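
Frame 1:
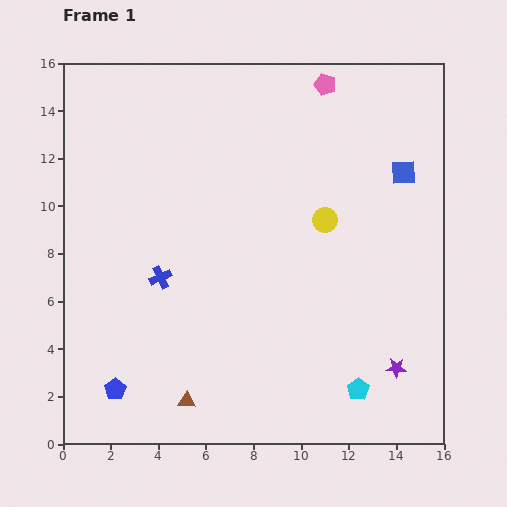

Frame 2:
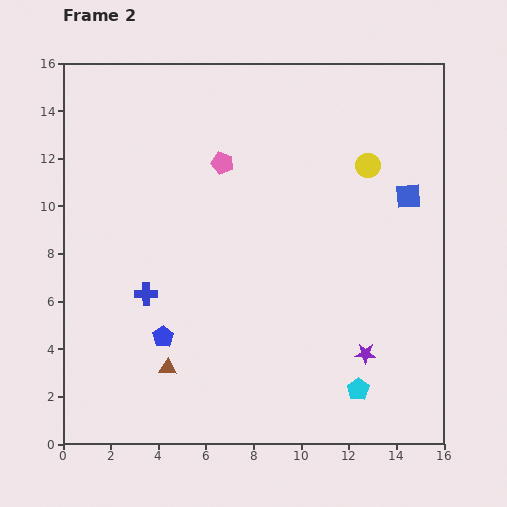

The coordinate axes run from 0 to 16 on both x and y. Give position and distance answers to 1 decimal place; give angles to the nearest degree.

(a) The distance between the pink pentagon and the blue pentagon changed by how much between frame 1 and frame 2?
-7.8

Distance in frame 1: 15.5. Distance in frame 2: 7.7.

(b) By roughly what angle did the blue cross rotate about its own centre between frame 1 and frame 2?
24° clockwise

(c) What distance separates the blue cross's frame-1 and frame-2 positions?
0.9

The blue cross moved from (4.1, 7.0) to (3.5, 6.3), a distance of √(0.6² + 0.7²) ≈ 0.9.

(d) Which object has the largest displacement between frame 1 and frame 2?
the pink pentagon

(moved 5.4; next 3.0)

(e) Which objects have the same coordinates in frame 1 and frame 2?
the cyan pentagon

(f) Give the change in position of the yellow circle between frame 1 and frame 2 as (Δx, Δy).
(1.8, 2.3)

The yellow circle was at (11.0, 9.4) in frame 1 and (12.8, 11.7) in frame 2.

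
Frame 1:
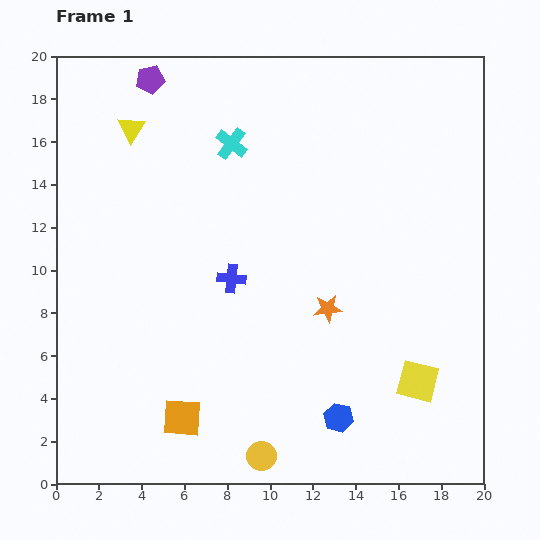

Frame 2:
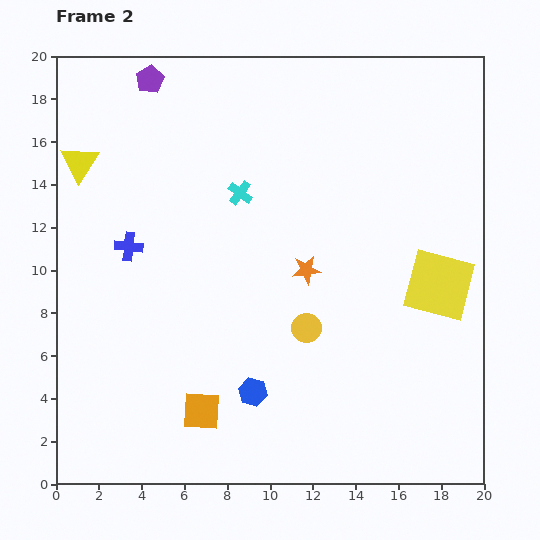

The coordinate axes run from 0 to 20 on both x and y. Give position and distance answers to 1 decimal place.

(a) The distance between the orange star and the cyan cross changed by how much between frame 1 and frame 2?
-4.1

Distance in frame 1: 8.9. Distance in frame 2: 4.8.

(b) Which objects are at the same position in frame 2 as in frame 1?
the purple pentagon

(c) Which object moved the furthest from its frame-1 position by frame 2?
the yellow circle

(moved 6.4; next 5.0)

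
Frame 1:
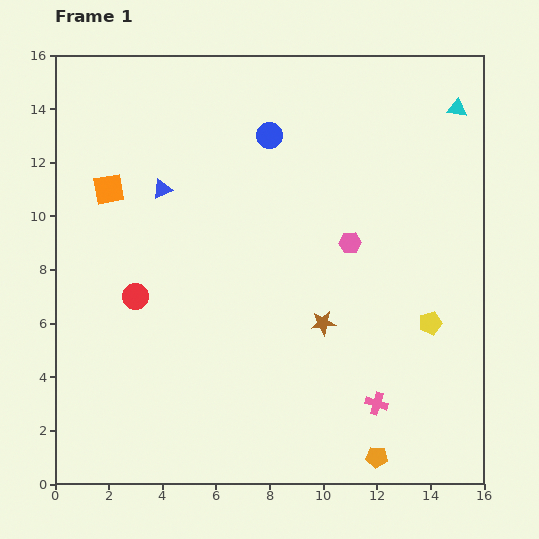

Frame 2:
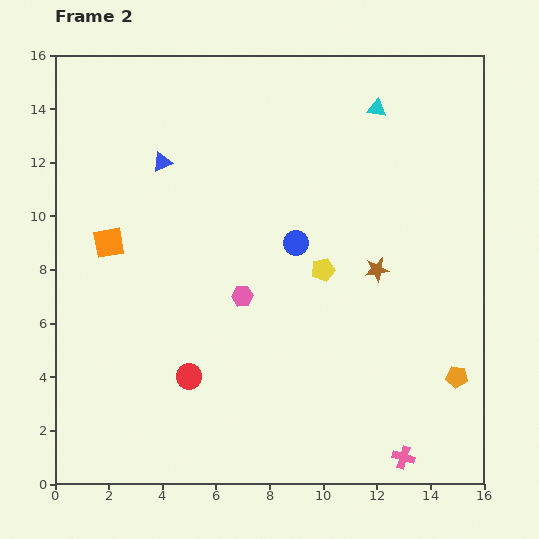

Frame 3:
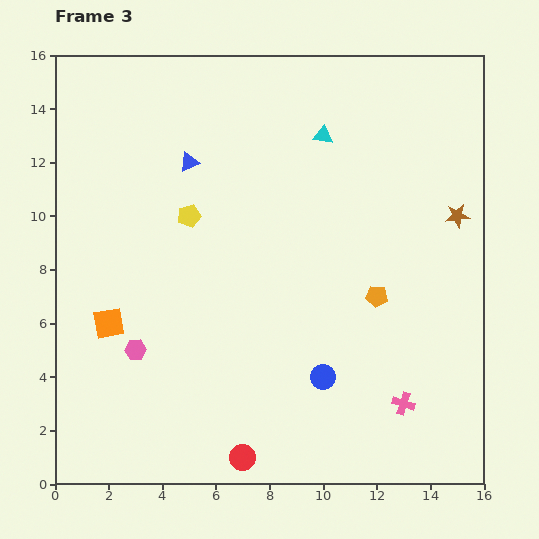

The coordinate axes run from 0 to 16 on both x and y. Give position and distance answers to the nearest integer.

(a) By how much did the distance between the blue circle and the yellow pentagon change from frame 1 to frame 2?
-8

Distance in frame 1: 9. Distance in frame 2: 1.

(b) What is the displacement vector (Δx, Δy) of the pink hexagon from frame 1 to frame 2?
(-4, -2)

The pink hexagon was at (11, 9) in frame 1 and (7, 7) in frame 2.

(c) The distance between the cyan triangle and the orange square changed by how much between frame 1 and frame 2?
-2

Distance in frame 1: 13. Distance in frame 2: 11.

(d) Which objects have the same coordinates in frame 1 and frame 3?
none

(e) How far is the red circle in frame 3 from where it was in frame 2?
4

The red circle moved from (5, 4) to (7, 1), a distance of √(2² + 3²) ≈ 4.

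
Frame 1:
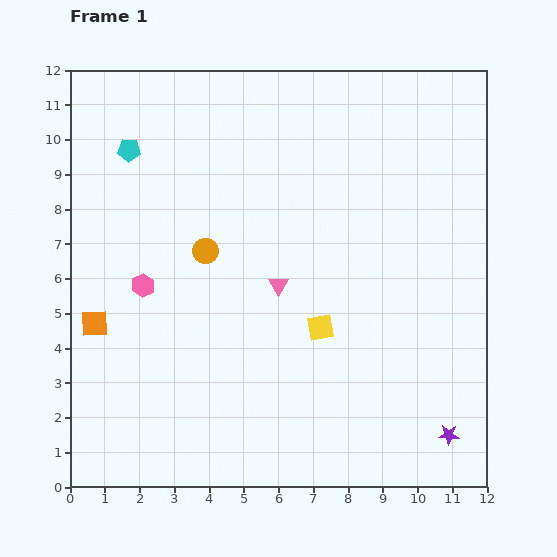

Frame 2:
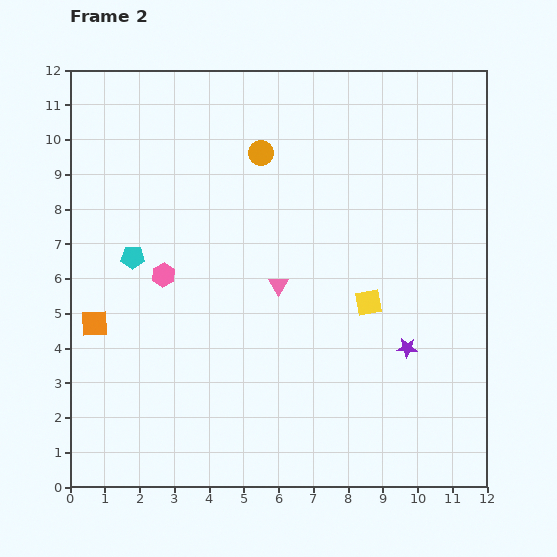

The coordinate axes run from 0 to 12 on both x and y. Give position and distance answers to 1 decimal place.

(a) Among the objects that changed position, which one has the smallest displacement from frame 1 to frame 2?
the pink hexagon

(moved 0.7)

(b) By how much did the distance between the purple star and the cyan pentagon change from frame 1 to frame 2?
-4.0

Distance in frame 1: 12.3. Distance in frame 2: 8.3.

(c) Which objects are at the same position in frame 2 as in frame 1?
the pink triangle, the orange square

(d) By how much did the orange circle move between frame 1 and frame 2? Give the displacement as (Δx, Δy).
(1.6, 2.8)

The orange circle was at (3.9, 6.8) in frame 1 and (5.5, 9.6) in frame 2.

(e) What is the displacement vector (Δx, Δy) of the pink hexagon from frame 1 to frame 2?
(0.6, 0.3)

The pink hexagon was at (2.1, 5.8) in frame 1 and (2.7, 6.1) in frame 2.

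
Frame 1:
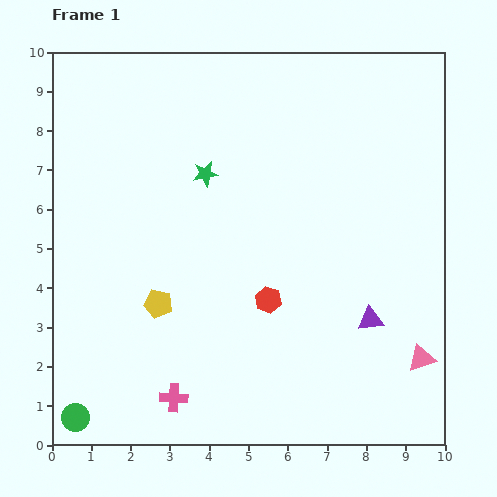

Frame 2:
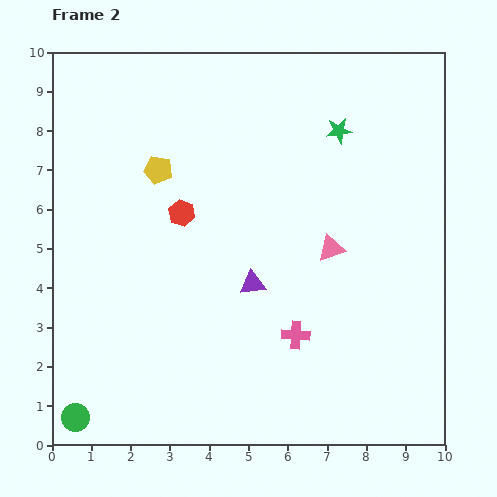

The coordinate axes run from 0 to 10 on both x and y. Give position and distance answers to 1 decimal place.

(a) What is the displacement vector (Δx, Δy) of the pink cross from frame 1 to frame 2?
(3.1, 1.6)

The pink cross was at (3.1, 1.2) in frame 1 and (6.2, 2.8) in frame 2.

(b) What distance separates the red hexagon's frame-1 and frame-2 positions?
3.1

The red hexagon moved from (5.5, 3.7) to (3.3, 5.9), a distance of √(2.2² + 2.2²) ≈ 3.1.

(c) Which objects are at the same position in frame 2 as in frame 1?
the green circle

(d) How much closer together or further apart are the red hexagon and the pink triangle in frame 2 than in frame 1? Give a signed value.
-0.3

Distance in frame 1: 4.2. Distance in frame 2: 3.9.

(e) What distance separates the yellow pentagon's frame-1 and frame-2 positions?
3.4

The yellow pentagon moved from (2.7, 3.6) to (2.7, 7.0), a distance of √(0.0² + 3.4²) ≈ 3.4.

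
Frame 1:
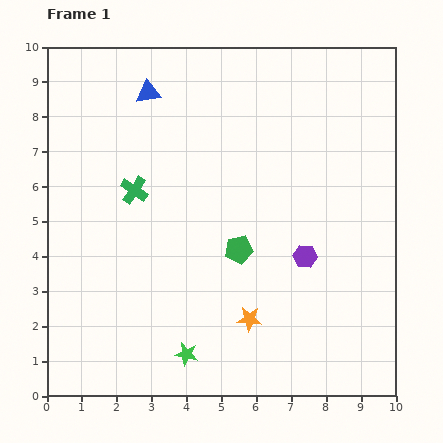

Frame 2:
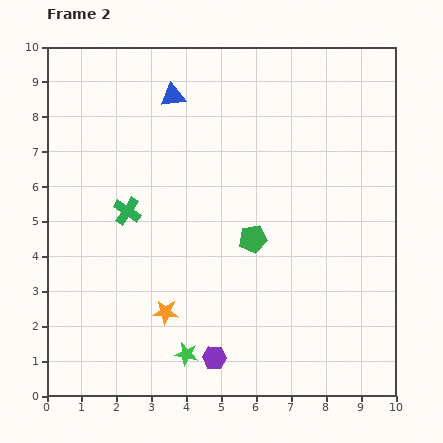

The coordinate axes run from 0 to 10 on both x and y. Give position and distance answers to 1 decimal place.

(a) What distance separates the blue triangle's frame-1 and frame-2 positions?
0.7

The blue triangle moved from (2.9, 8.7) to (3.6, 8.6), a distance of √(0.7² + 0.1²) ≈ 0.7.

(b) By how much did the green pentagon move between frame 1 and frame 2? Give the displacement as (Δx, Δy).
(0.4, 0.3)

The green pentagon was at (5.5, 4.2) in frame 1 and (5.9, 4.5) in frame 2.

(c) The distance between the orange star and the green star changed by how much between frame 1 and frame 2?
-0.8

Distance in frame 1: 2.1. Distance in frame 2: 1.3.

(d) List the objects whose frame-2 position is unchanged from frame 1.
the green star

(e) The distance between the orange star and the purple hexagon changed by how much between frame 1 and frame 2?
-0.5

Distance in frame 1: 2.4. Distance in frame 2: 1.9.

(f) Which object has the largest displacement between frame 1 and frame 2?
the purple hexagon

(moved 3.9; next 2.4)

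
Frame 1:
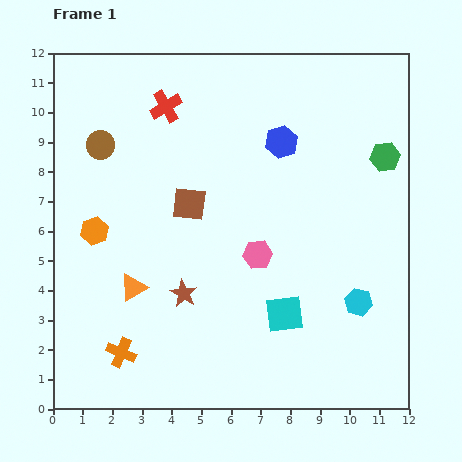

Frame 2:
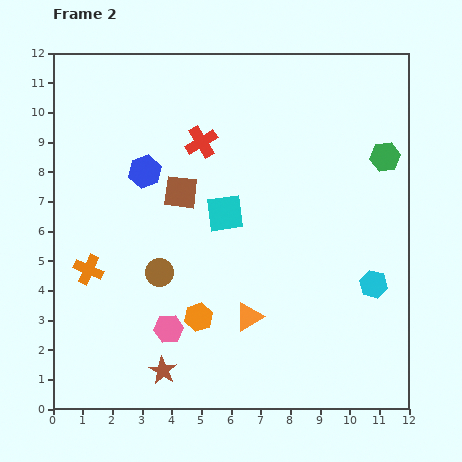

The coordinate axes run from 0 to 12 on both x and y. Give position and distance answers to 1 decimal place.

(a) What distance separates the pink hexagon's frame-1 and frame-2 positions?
3.9

The pink hexagon moved from (6.9, 5.2) to (3.9, 2.7), a distance of √(3.0² + 2.5²) ≈ 3.9.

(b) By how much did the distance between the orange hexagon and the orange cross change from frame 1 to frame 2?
-0.2

Distance in frame 1: 4.2. Distance in frame 2: 4.0.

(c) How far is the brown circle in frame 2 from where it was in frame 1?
4.7

The brown circle moved from (1.6, 8.9) to (3.6, 4.6), a distance of √(2.0² + 4.3²) ≈ 4.7.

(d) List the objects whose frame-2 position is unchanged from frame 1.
the green hexagon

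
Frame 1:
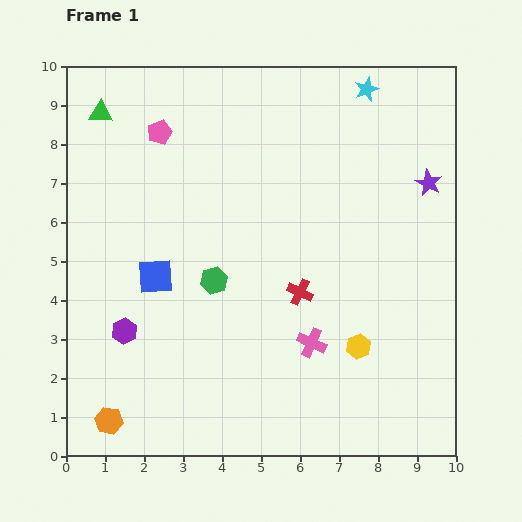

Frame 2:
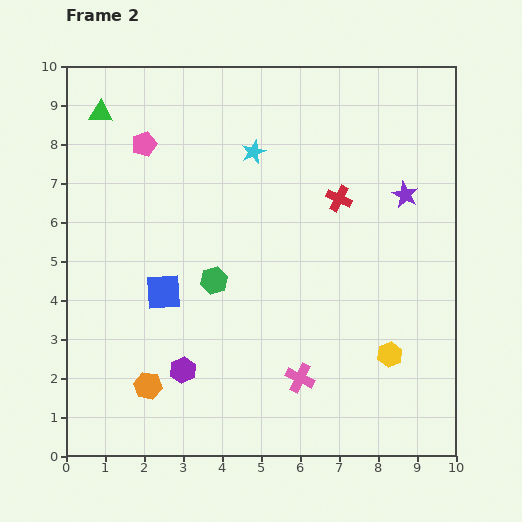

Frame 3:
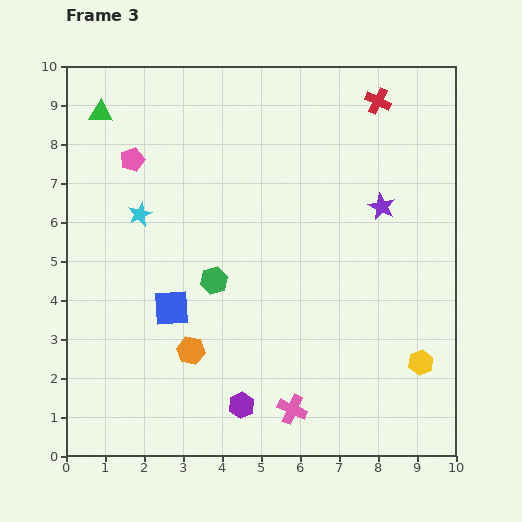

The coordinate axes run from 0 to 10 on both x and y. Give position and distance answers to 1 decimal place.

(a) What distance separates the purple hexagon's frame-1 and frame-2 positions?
1.8

The purple hexagon moved from (1.5, 3.2) to (3.0, 2.2), a distance of √(1.5² + 1.0²) ≈ 1.8.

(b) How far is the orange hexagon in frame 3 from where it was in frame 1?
2.8

The orange hexagon moved from (1.1, 0.9) to (3.2, 2.7), a distance of √(2.1² + 1.8²) ≈ 2.8.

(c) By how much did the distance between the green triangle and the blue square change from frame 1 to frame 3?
+0.9

Distance in frame 1: 4.4. Distance in frame 3: 5.3.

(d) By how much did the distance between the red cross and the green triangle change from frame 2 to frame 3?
+0.6

Distance in frame 2: 6.5. Distance in frame 3: 7.1.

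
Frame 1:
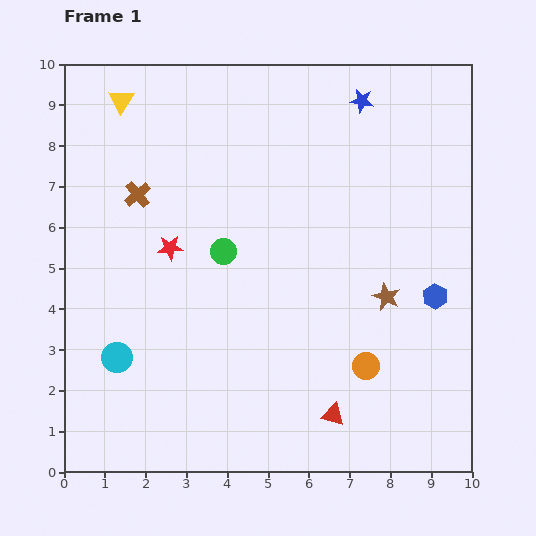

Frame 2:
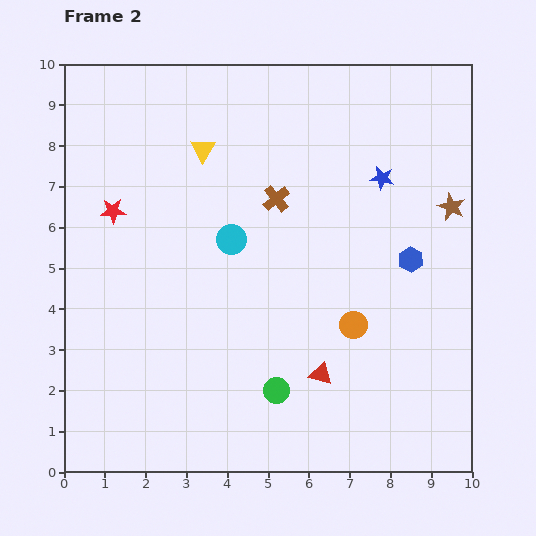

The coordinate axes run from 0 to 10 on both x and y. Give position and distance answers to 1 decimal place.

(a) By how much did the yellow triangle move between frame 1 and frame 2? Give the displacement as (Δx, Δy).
(2.0, -1.2)

The yellow triangle was at (1.4, 9.1) in frame 1 and (3.4, 7.9) in frame 2.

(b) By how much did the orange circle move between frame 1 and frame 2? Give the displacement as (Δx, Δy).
(-0.3, 1.0)

The orange circle was at (7.4, 2.6) in frame 1 and (7.1, 3.6) in frame 2.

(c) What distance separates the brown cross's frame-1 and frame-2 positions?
3.4

The brown cross moved from (1.8, 6.8) to (5.2, 6.7), a distance of √(3.4² + 0.1²) ≈ 3.4.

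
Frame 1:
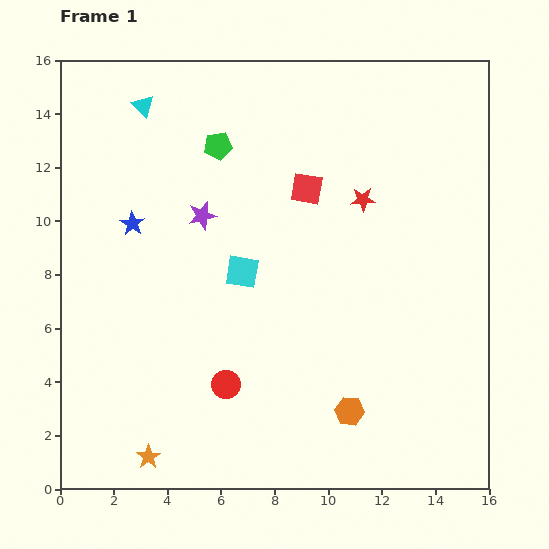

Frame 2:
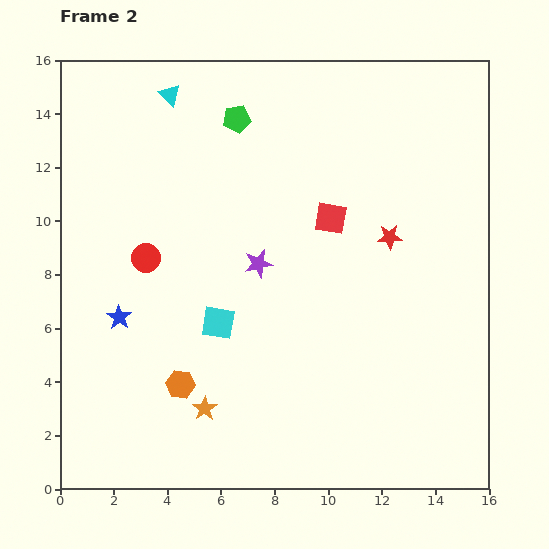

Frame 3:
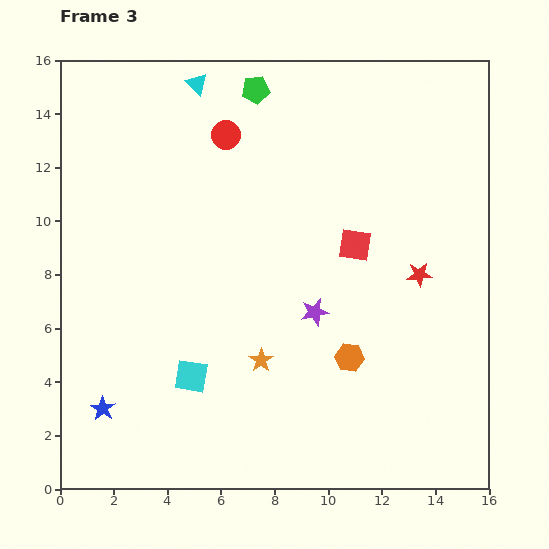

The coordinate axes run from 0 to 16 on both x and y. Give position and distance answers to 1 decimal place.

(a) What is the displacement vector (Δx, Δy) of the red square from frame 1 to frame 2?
(0.9, -1.1)

The red square was at (9.2, 11.2) in frame 1 and (10.1, 10.1) in frame 2.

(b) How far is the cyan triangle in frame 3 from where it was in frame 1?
2.2

The cyan triangle moved from (3.1, 14.3) to (5.1, 15.1), a distance of √(2.0² + 0.8²) ≈ 2.2.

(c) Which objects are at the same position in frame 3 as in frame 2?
none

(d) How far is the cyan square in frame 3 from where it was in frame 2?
2.2

The cyan square moved from (5.9, 6.2) to (4.9, 4.2), a distance of √(1.0² + 2.0²) ≈ 2.2.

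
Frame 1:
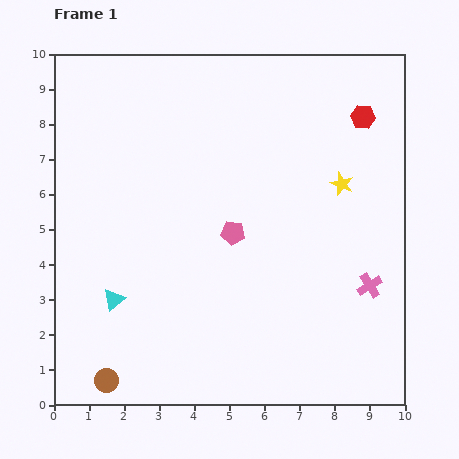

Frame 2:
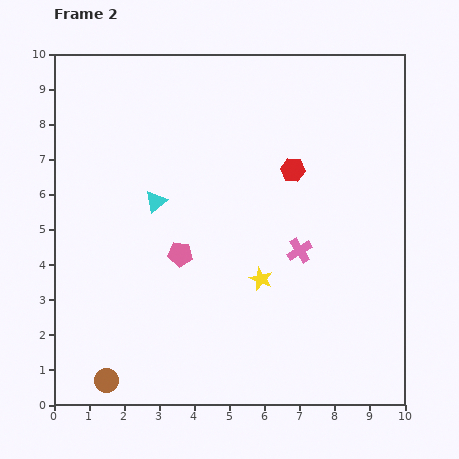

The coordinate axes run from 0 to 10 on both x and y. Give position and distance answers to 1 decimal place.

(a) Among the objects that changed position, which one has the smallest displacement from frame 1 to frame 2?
the pink pentagon

(moved 1.6)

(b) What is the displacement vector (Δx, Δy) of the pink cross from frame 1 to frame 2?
(-2.0, 1.0)

The pink cross was at (9.0, 3.4) in frame 1 and (7.0, 4.4) in frame 2.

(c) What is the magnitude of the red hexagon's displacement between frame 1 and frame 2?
2.5

The red hexagon moved from (8.8, 8.2) to (6.8, 6.7), a distance of √(2.0² + 1.5²) ≈ 2.5.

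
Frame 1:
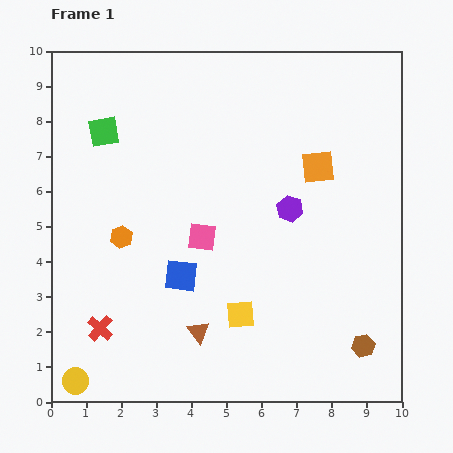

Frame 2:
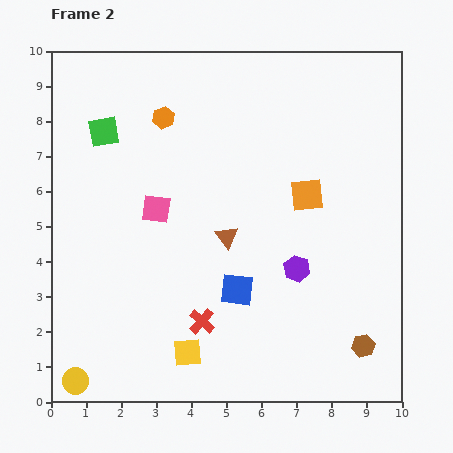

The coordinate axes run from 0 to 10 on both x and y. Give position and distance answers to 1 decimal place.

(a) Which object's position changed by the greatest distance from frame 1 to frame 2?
the orange hexagon

(moved 3.6; next 2.9)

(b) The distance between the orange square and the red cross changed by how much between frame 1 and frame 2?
-3.0

Distance in frame 1: 7.7. Distance in frame 2: 4.7.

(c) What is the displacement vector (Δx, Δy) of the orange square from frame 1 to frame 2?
(-0.3, -0.8)

The orange square was at (7.6, 6.7) in frame 1 and (7.3, 5.9) in frame 2.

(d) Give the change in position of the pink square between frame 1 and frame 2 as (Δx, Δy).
(-1.3, 0.8)

The pink square was at (4.3, 4.7) in frame 1 and (3.0, 5.5) in frame 2.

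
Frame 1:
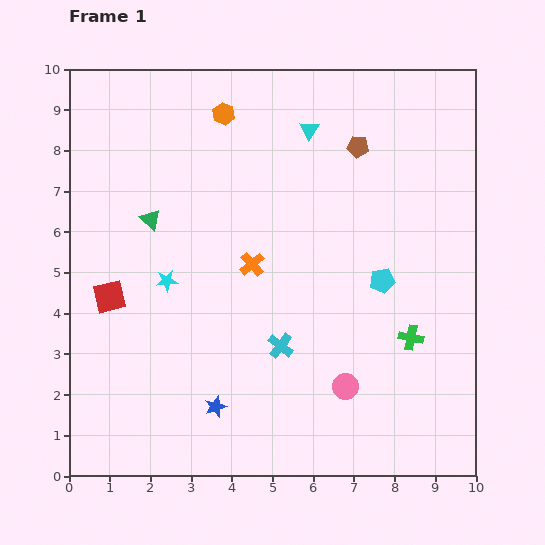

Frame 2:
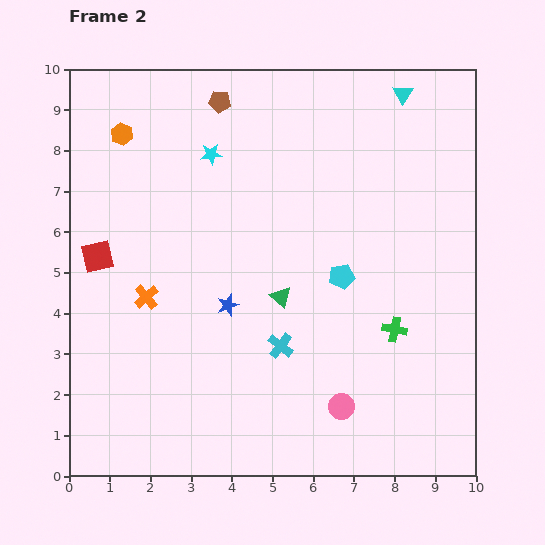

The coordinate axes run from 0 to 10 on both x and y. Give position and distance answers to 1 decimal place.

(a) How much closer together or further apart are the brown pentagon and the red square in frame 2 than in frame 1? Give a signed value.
-2.3

Distance in frame 1: 7.1. Distance in frame 2: 4.8.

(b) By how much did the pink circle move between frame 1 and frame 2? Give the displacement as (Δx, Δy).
(-0.1, -0.5)

The pink circle was at (6.8, 2.2) in frame 1 and (6.7, 1.7) in frame 2.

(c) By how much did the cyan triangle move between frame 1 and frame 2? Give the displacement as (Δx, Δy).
(2.3, 0.9)

The cyan triangle was at (5.9, 8.5) in frame 1 and (8.2, 9.4) in frame 2.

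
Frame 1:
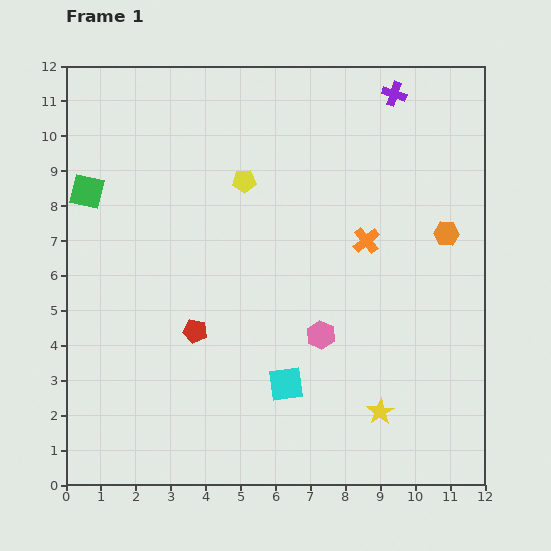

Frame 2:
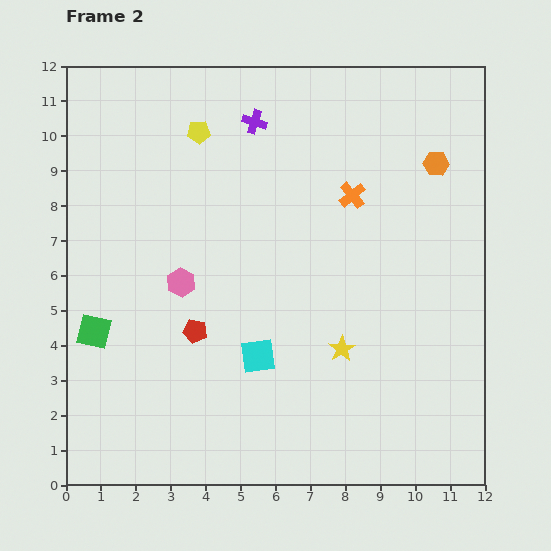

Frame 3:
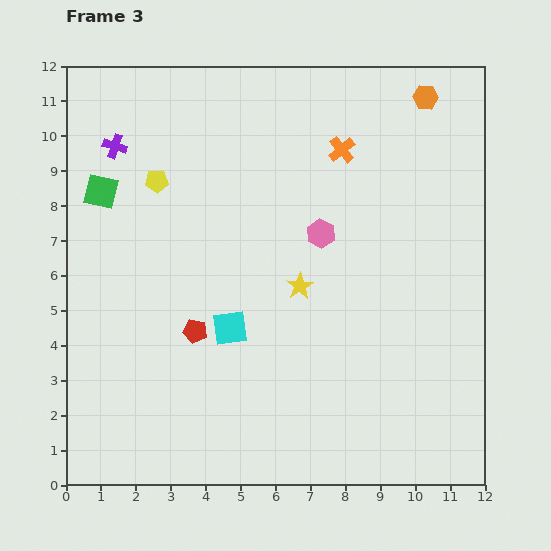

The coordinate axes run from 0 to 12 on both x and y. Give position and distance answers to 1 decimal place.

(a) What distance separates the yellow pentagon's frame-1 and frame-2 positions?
1.9

The yellow pentagon moved from (5.1, 8.7) to (3.8, 10.1), a distance of √(1.3² + 1.4²) ≈ 1.9.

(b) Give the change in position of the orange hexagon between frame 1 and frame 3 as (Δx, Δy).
(-0.6, 3.9)

The orange hexagon was at (10.9, 7.2) in frame 1 and (10.3, 11.1) in frame 3.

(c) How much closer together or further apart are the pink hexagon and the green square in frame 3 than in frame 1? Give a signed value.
-1.5

Distance in frame 1: 7.9. Distance in frame 3: 6.4.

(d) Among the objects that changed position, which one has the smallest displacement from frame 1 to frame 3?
the green square

(moved 0.4)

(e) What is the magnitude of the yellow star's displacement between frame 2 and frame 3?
2.2

The yellow star moved from (7.9, 3.9) to (6.7, 5.7), a distance of √(1.2² + 1.8²) ≈ 2.2.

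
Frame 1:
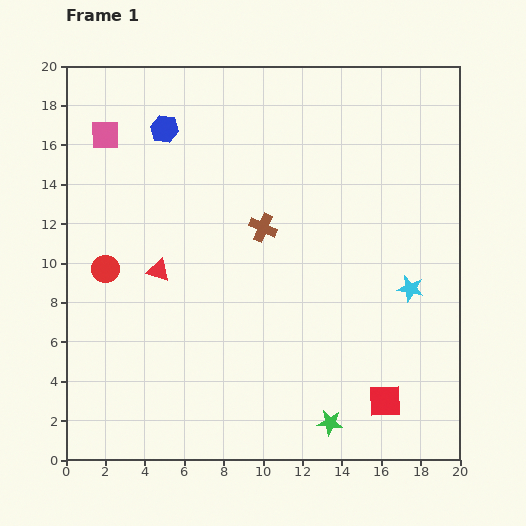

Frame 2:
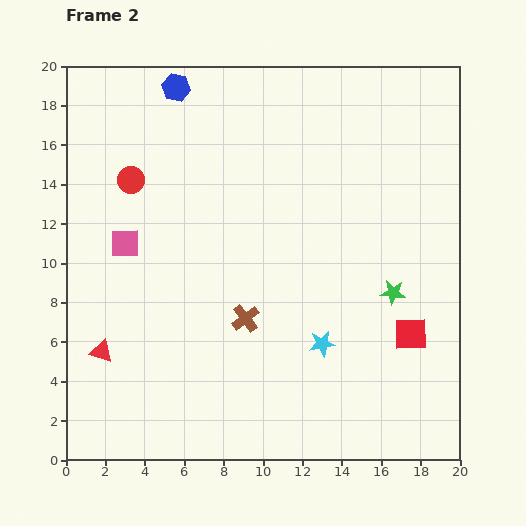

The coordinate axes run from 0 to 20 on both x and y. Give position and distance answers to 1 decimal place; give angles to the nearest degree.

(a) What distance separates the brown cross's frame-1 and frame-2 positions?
4.7

The brown cross moved from (10.0, 11.8) to (9.1, 7.2), a distance of √(0.9² + 4.6²) ≈ 4.7.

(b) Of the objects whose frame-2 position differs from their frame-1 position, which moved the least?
the blue hexagon

(moved 2.2)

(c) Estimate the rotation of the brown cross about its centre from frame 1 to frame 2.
29° clockwise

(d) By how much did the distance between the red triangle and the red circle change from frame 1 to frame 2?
+6.1

Distance in frame 1: 2.7. Distance in frame 2: 8.8.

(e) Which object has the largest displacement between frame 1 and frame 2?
the green star

(moved 7.3; next 5.6)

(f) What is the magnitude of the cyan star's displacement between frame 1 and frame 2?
5.3

The cyan star moved from (17.5, 8.7) to (13.0, 5.9), a distance of √(4.5² + 2.8²) ≈ 5.3.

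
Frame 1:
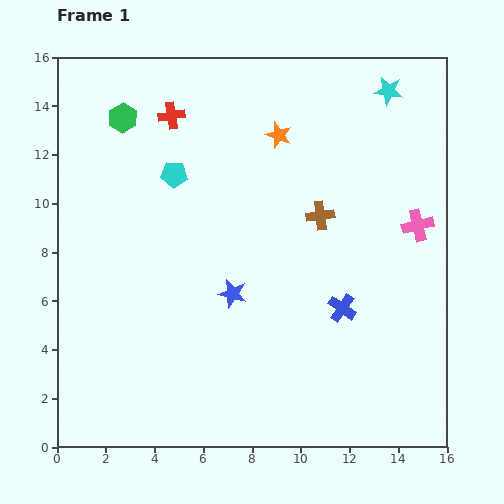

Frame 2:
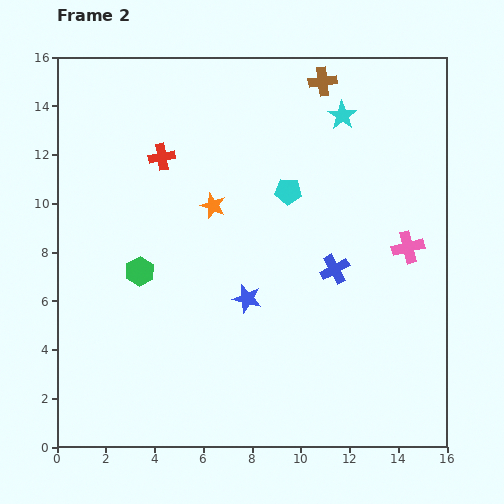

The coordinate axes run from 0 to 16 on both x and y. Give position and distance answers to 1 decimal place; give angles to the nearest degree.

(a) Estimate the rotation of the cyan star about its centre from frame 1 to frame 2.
26° clockwise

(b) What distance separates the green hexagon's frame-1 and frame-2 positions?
6.3

The green hexagon moved from (2.7, 13.5) to (3.4, 7.2), a distance of √(0.7² + 6.3²) ≈ 6.3.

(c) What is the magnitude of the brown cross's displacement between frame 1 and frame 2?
5.5

The brown cross moved from (10.8, 9.5) to (10.9, 15.0), a distance of √(0.1² + 5.5²) ≈ 5.5.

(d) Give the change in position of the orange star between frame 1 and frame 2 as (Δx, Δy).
(-2.7, -2.9)

The orange star was at (9.1, 12.8) in frame 1 and (6.4, 9.9) in frame 2.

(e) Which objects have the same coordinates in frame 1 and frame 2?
none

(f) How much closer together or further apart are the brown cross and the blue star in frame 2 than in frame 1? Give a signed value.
+4.6

Distance in frame 1: 4.8. Distance in frame 2: 9.4.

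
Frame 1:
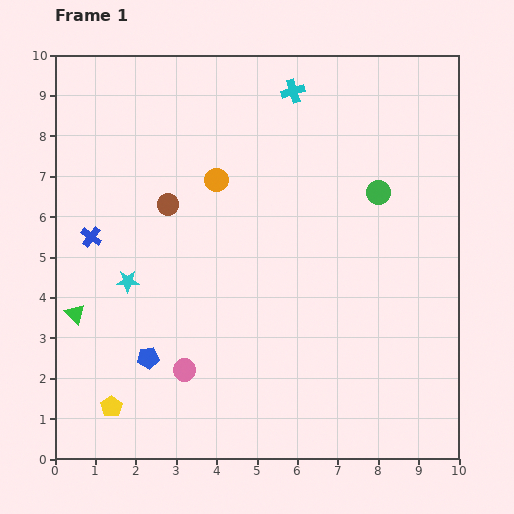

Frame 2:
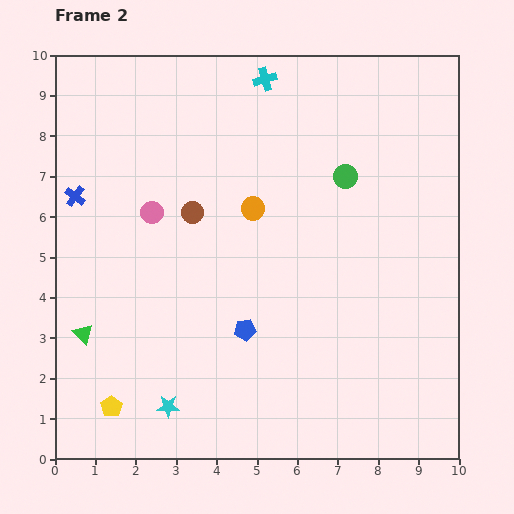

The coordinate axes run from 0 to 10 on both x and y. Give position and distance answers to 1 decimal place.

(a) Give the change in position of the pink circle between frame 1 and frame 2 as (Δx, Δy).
(-0.8, 3.9)

The pink circle was at (3.2, 2.2) in frame 1 and (2.4, 6.1) in frame 2.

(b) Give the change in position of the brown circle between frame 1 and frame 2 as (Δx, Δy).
(0.6, -0.2)

The brown circle was at (2.8, 6.3) in frame 1 and (3.4, 6.1) in frame 2.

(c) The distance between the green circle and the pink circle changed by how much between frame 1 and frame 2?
-1.6

Distance in frame 1: 6.5. Distance in frame 2: 4.9.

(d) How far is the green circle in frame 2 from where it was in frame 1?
0.9

The green circle moved from (8.0, 6.6) to (7.2, 7.0), a distance of √(0.8² + 0.4²) ≈ 0.9.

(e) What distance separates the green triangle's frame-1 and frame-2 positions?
0.5

The green triangle moved from (0.5, 3.6) to (0.7, 3.1), a distance of √(0.2² + 0.5²) ≈ 0.5.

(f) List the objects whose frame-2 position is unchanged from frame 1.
the yellow pentagon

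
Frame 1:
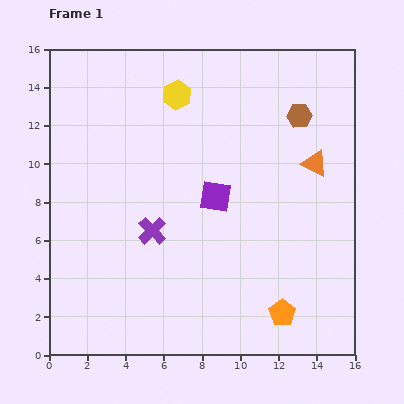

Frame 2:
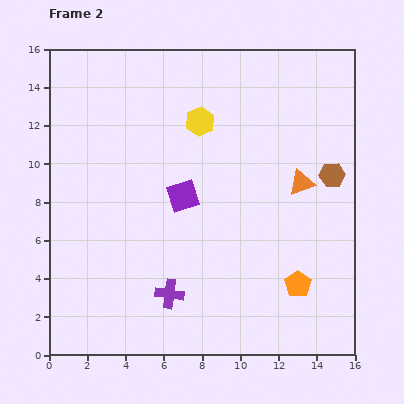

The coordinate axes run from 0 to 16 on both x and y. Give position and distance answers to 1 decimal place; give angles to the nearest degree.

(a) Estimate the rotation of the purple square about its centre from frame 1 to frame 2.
27° counter-clockwise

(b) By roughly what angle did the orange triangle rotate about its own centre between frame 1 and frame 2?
45° counter-clockwise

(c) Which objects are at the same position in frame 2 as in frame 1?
none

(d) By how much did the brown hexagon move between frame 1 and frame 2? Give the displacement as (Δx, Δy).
(1.7, -3.1)

The brown hexagon was at (13.1, 12.5) in frame 1 and (14.8, 9.4) in frame 2.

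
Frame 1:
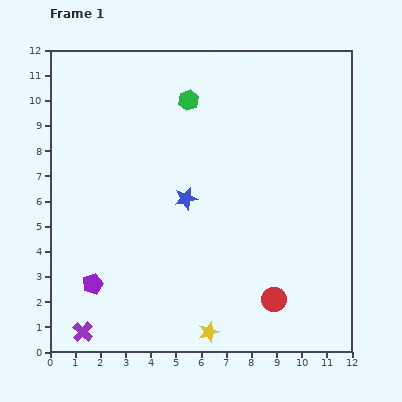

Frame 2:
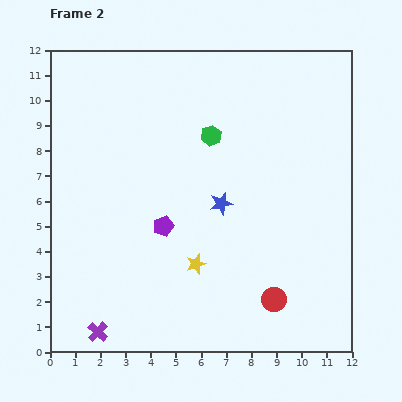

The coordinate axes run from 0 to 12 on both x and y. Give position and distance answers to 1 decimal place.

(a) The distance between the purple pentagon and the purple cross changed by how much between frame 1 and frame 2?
+3.0

Distance in frame 1: 1.9. Distance in frame 2: 4.9.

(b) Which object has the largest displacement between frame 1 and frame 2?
the purple pentagon

(moved 3.6; next 2.7)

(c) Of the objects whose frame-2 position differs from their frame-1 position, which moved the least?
the purple cross

(moved 0.6)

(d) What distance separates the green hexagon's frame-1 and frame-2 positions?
1.7

The green hexagon moved from (5.5, 10.0) to (6.4, 8.6), a distance of √(0.9² + 1.4²) ≈ 1.7.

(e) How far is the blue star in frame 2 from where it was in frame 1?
1.4

The blue star moved from (5.4, 6.1) to (6.8, 5.9), a distance of √(1.4² + 0.2²) ≈ 1.4.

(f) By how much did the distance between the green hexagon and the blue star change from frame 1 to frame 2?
-1.2

Distance in frame 1: 3.9. Distance in frame 2: 2.7.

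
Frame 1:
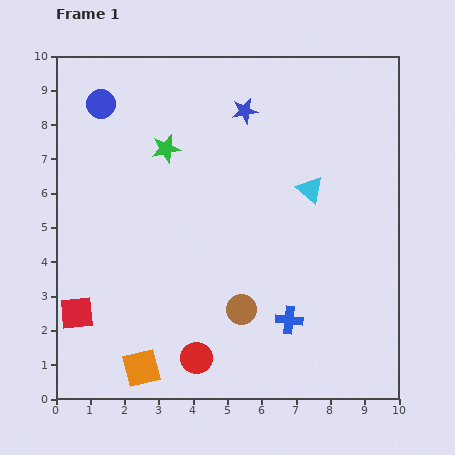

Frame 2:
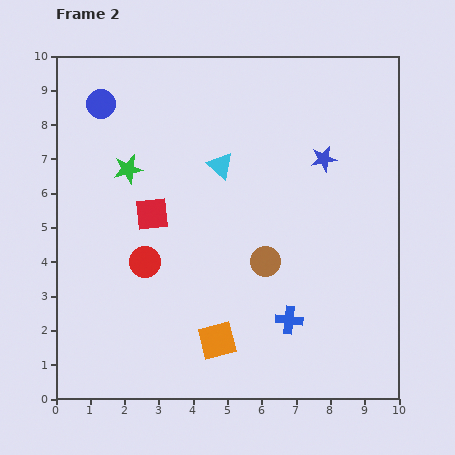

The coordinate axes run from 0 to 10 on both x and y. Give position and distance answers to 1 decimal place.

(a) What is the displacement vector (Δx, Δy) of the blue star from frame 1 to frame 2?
(2.3, -1.4)

The blue star was at (5.5, 8.4) in frame 1 and (7.8, 7.0) in frame 2.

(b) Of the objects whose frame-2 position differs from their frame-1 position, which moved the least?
the green star

(moved 1.3)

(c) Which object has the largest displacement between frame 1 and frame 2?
the red square

(moved 3.6; next 3.2)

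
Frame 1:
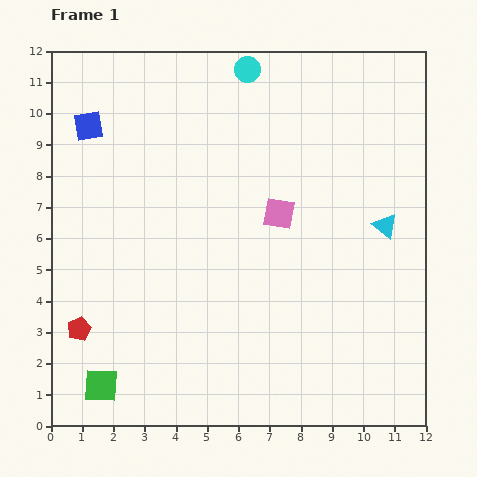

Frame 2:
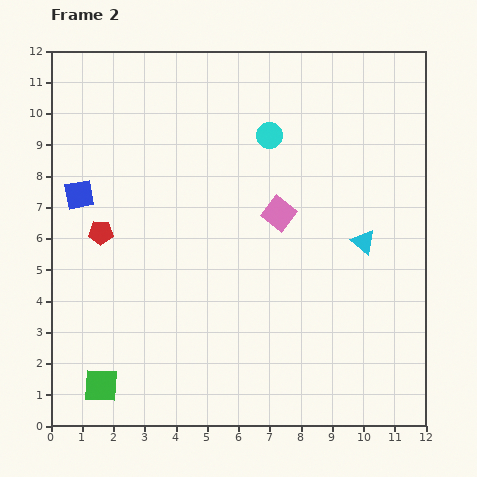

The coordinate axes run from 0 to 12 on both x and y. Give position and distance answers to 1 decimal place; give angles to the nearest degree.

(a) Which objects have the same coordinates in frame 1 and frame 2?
the pink square, the green square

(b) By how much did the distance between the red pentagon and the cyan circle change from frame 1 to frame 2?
-3.7

Distance in frame 1: 9.9. Distance in frame 2: 6.2.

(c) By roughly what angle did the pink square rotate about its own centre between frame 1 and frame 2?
28° clockwise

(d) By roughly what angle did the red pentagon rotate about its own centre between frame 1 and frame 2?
24° clockwise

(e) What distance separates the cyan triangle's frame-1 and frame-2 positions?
0.9

The cyan triangle moved from (10.7, 6.4) to (10.0, 5.9), a distance of √(0.7² + 0.5²) ≈ 0.9.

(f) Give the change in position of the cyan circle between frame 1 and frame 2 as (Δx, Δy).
(0.7, -2.1)

The cyan circle was at (6.3, 11.4) in frame 1 and (7.0, 9.3) in frame 2.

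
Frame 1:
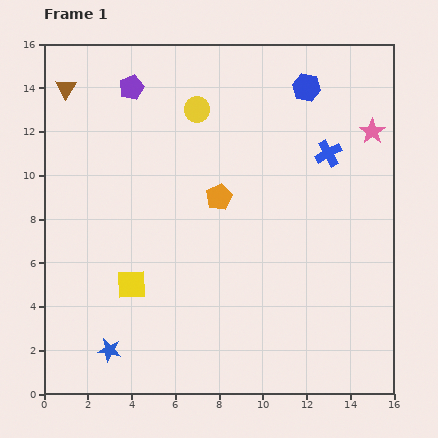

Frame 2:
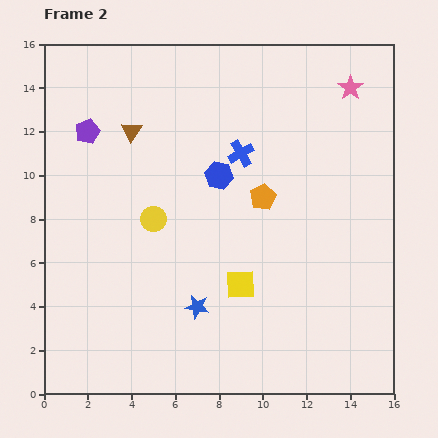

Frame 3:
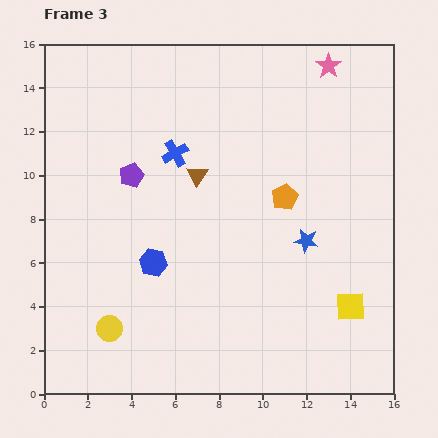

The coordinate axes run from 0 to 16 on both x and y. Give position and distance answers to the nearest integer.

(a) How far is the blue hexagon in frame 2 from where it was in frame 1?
6

The blue hexagon moved from (12, 14) to (8, 10), a distance of √(4² + 4²) ≈ 6.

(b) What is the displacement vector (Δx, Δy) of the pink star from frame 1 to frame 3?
(-2, 3)

The pink star was at (15, 12) in frame 1 and (13, 15) in frame 3.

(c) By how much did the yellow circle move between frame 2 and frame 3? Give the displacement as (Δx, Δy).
(-2, -5)

The yellow circle was at (5, 8) in frame 2 and (3, 3) in frame 3.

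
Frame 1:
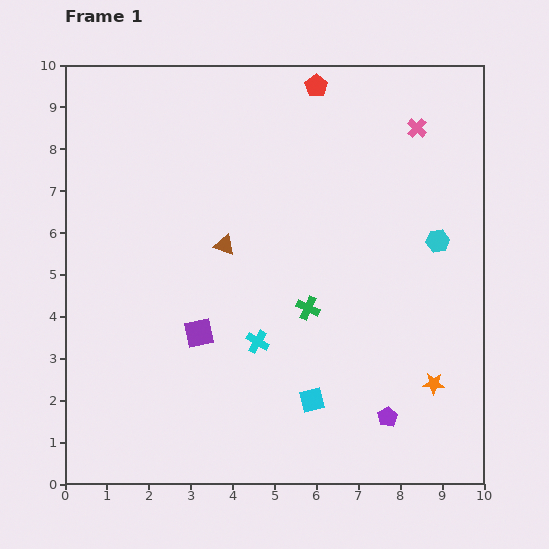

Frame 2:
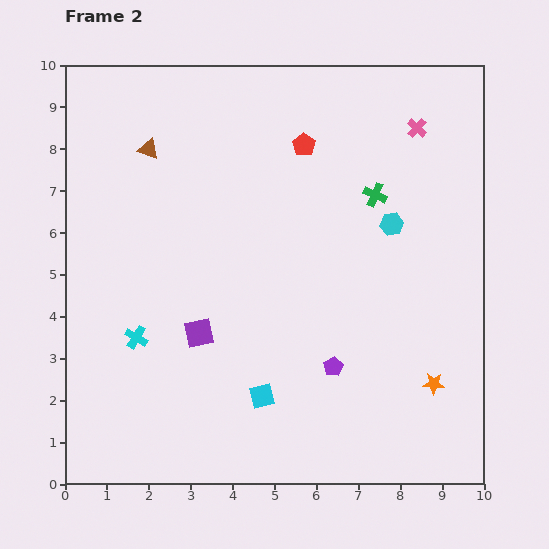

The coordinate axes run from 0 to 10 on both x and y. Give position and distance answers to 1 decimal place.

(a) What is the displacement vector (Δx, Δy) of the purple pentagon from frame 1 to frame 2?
(-1.3, 1.2)

The purple pentagon was at (7.7, 1.6) in frame 1 and (6.4, 2.8) in frame 2.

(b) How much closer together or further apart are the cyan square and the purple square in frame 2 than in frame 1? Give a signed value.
-1.0

Distance in frame 1: 3.1. Distance in frame 2: 2.1.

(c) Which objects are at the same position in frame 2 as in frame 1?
the orange star, the pink cross, the purple square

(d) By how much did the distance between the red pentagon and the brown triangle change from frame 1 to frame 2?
-0.7

Distance in frame 1: 4.4. Distance in frame 2: 3.7.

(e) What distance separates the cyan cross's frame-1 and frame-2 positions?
2.9

The cyan cross moved from (4.6, 3.4) to (1.7, 3.5), a distance of √(2.9² + 0.1²) ≈ 2.9.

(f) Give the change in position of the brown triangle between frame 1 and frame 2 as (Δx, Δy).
(-1.8, 2.3)

The brown triangle was at (3.8, 5.7) in frame 1 and (2.0, 8.0) in frame 2.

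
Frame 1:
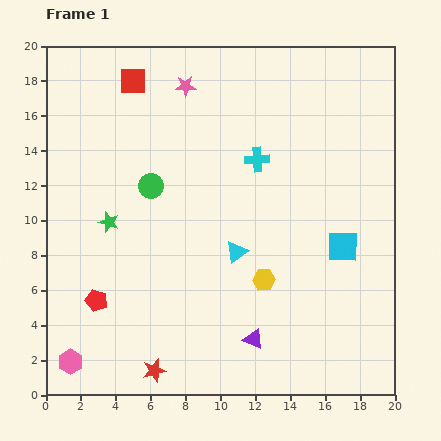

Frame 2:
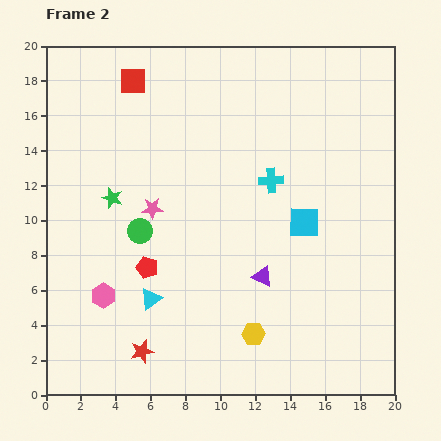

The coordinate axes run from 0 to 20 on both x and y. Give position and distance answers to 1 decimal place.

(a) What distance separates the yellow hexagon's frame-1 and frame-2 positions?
3.2

The yellow hexagon moved from (12.5, 6.6) to (11.9, 3.5), a distance of √(0.6² + 3.1²) ≈ 3.2.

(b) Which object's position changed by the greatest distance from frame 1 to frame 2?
the pink star

(moved 7.3; next 5.6)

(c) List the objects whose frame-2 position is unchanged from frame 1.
the red square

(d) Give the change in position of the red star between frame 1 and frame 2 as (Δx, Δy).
(-0.7, 1.1)

The red star was at (6.2, 1.4) in frame 1 and (5.5, 2.5) in frame 2.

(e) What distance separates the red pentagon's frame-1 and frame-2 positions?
3.5

The red pentagon moved from (2.9, 5.4) to (5.8, 7.3), a distance of √(2.9² + 1.9²) ≈ 3.5.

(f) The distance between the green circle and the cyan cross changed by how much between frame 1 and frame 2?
+1.7

Distance in frame 1: 6.3. Distance in frame 2: 8.0.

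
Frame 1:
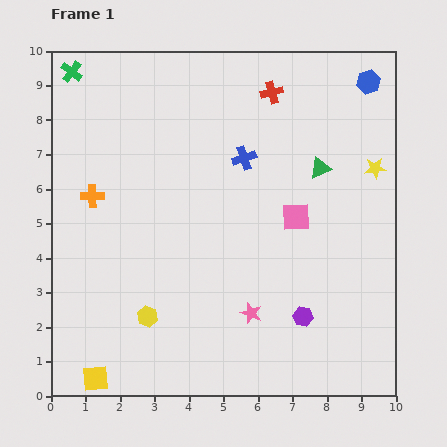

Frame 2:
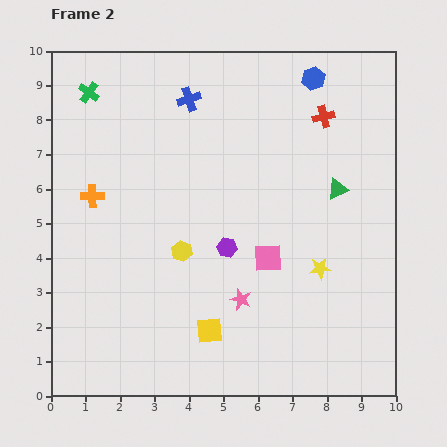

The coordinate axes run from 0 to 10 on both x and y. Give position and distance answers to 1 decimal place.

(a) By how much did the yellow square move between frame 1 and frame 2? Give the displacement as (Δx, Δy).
(3.3, 1.4)

The yellow square was at (1.3, 0.5) in frame 1 and (4.6, 1.9) in frame 2.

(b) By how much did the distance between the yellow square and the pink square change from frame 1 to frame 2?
-4.8

Distance in frame 1: 7.5. Distance in frame 2: 2.7.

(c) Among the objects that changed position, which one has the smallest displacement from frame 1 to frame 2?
the pink star

(moved 0.5)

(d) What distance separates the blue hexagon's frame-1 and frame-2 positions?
1.6

The blue hexagon moved from (9.2, 9.1) to (7.6, 9.2), a distance of √(1.6² + 0.1²) ≈ 1.6.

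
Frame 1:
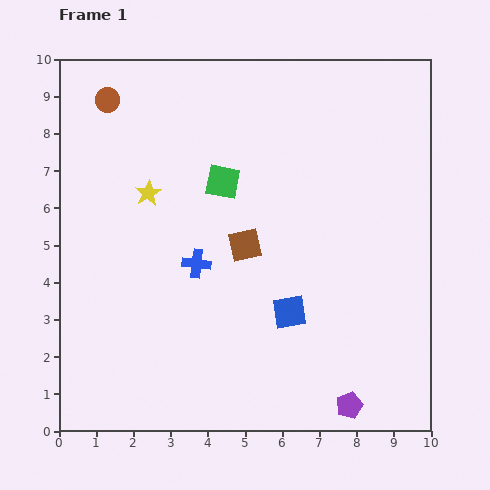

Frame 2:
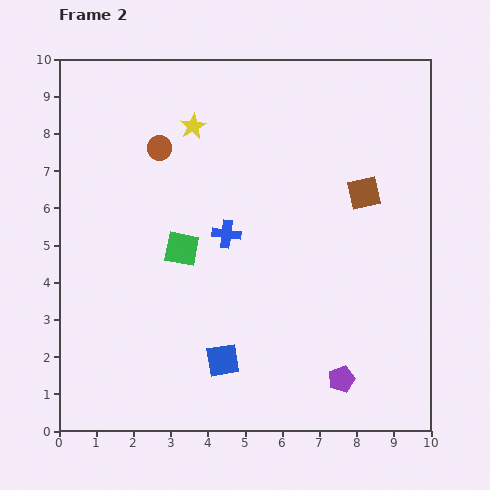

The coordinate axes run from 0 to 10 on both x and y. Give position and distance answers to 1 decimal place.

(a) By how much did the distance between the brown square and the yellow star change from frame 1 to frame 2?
+1.9

Distance in frame 1: 3.0. Distance in frame 2: 4.9.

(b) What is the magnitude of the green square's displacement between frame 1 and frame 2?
2.1

The green square moved from (4.4, 6.7) to (3.3, 4.9), a distance of √(1.1² + 1.8²) ≈ 2.1.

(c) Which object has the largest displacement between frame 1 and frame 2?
the brown square

(moved 3.5; next 2.2)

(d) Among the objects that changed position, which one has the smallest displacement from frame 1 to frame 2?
the purple pentagon

(moved 0.7)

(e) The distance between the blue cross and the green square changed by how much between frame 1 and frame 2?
-1.0

Distance in frame 1: 2.3. Distance in frame 2: 1.3.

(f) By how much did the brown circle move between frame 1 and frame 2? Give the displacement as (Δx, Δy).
(1.4, -1.3)

The brown circle was at (1.3, 8.9) in frame 1 and (2.7, 7.6) in frame 2.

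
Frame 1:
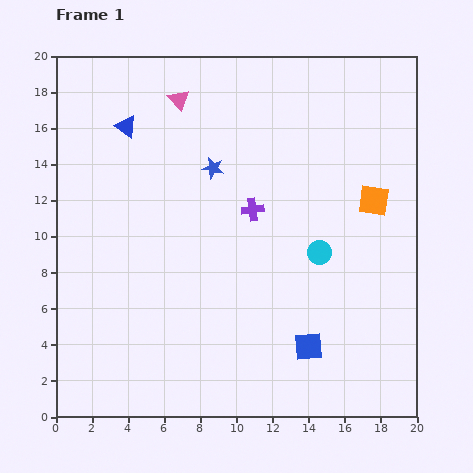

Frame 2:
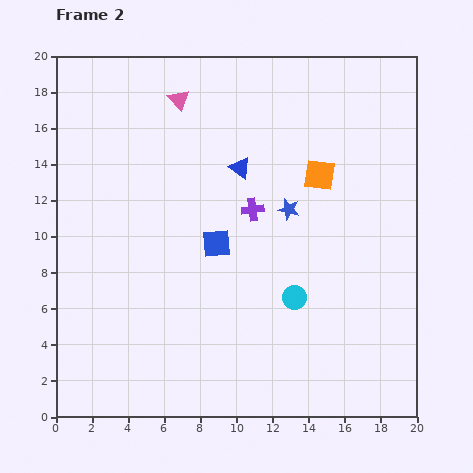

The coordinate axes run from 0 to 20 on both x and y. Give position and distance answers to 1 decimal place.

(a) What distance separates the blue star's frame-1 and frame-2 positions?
4.8

The blue star moved from (8.7, 13.8) to (12.9, 11.5), a distance of √(4.2² + 2.3²) ≈ 4.8.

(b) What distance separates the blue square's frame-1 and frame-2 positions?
7.6

The blue square moved from (14.0, 3.9) to (8.9, 9.6), a distance of √(5.1² + 5.7²) ≈ 7.6.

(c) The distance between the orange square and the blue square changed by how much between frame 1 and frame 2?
-2.0

Distance in frame 1: 8.9. Distance in frame 2: 6.9.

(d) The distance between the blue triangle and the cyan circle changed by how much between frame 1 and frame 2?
-5.0

Distance in frame 1: 12.8. Distance in frame 2: 7.8.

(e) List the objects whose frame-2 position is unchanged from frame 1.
the purple cross, the pink triangle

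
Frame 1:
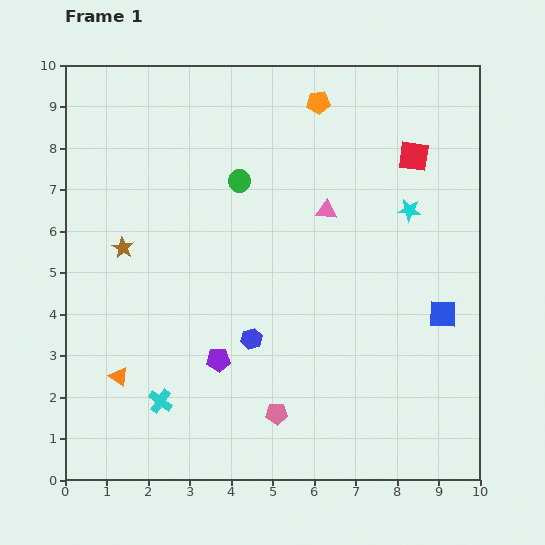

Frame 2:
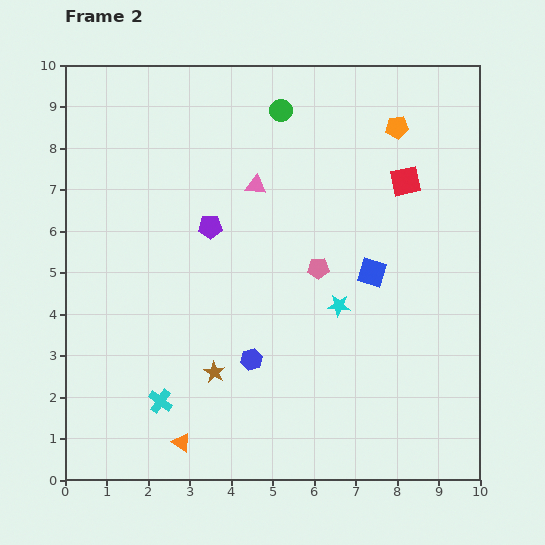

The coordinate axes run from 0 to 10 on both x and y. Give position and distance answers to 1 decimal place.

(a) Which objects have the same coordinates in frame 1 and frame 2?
the cyan cross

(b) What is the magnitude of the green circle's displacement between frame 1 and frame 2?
2.0

The green circle moved from (4.2, 7.2) to (5.2, 8.9), a distance of √(1.0² + 1.7²) ≈ 2.0.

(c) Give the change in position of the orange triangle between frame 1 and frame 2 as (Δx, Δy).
(1.5, -1.6)

The orange triangle was at (1.3, 2.5) in frame 1 and (2.8, 0.9) in frame 2.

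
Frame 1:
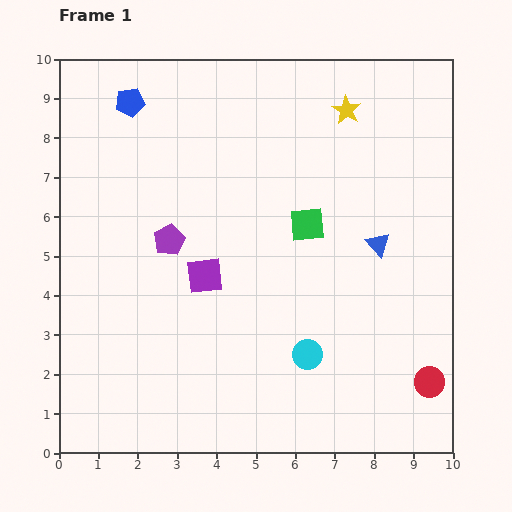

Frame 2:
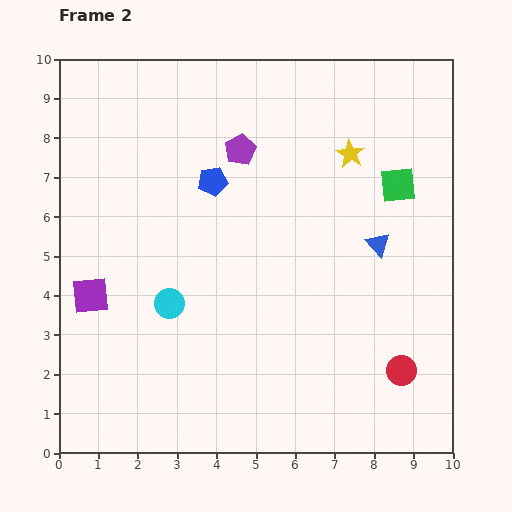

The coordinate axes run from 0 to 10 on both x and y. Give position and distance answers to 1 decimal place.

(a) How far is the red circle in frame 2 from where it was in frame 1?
0.8

The red circle moved from (9.4, 1.8) to (8.7, 2.1), a distance of √(0.7² + 0.3²) ≈ 0.8.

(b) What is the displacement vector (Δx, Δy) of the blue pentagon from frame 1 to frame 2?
(2.1, -2.0)

The blue pentagon was at (1.8, 8.9) in frame 1 and (3.9, 6.9) in frame 2.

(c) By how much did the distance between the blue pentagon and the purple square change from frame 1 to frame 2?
-0.6

Distance in frame 1: 4.8. Distance in frame 2: 4.2.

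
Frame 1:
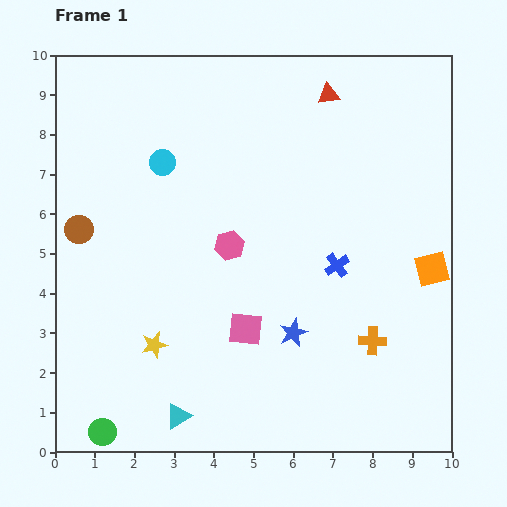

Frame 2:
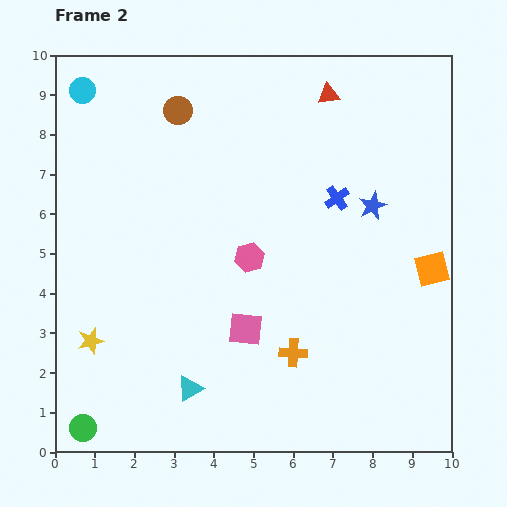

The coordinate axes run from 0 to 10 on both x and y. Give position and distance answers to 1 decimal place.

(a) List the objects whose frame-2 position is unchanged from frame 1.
the red triangle, the orange square, the pink square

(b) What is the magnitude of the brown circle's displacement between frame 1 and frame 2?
3.9

The brown circle moved from (0.6, 5.6) to (3.1, 8.6), a distance of √(2.5² + 3.0²) ≈ 3.9.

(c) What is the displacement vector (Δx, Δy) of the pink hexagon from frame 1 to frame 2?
(0.5, -0.3)

The pink hexagon was at (4.4, 5.2) in frame 1 and (4.9, 4.9) in frame 2.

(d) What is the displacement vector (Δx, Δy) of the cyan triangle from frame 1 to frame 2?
(0.3, 0.7)

The cyan triangle was at (3.1, 0.9) in frame 1 and (3.4, 1.6) in frame 2.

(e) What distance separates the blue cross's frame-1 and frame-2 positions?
1.7

The blue cross moved from (7.1, 4.7) to (7.1, 6.4), a distance of √(0.0² + 1.7²) ≈ 1.7.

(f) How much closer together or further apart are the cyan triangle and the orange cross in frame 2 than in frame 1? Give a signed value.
-2.5

Distance in frame 1: 5.3. Distance in frame 2: 2.8.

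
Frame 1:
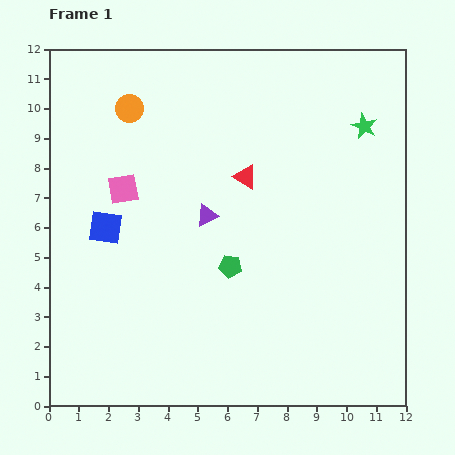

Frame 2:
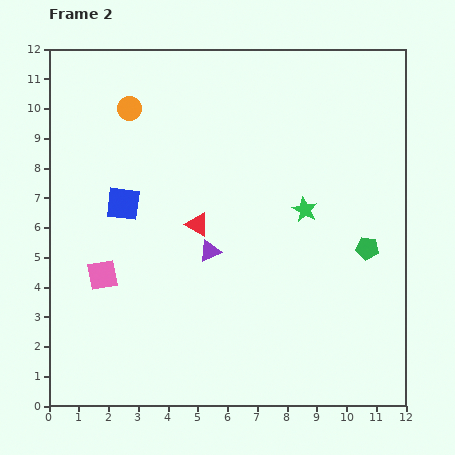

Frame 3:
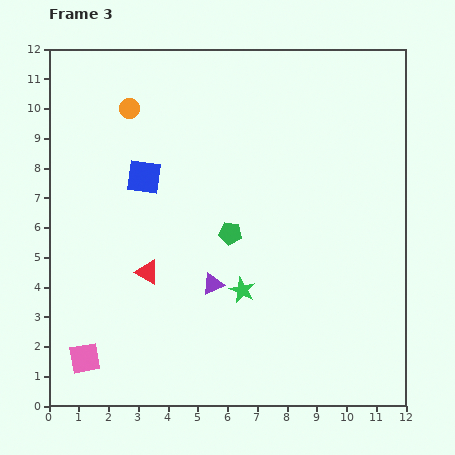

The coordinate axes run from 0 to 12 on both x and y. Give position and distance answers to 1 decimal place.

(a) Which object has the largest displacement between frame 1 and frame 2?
the green pentagon

(moved 4.6; next 3.4)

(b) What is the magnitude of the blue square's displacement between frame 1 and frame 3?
2.1

The blue square moved from (1.9, 6.0) to (3.2, 7.7), a distance of √(1.3² + 1.7²) ≈ 2.1.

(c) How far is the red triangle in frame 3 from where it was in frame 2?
2.3

The red triangle moved from (5.0, 6.1) to (3.3, 4.5), a distance of √(1.7² + 1.6²) ≈ 2.3.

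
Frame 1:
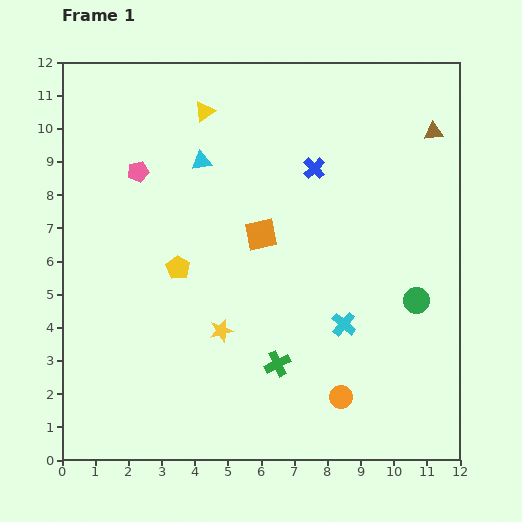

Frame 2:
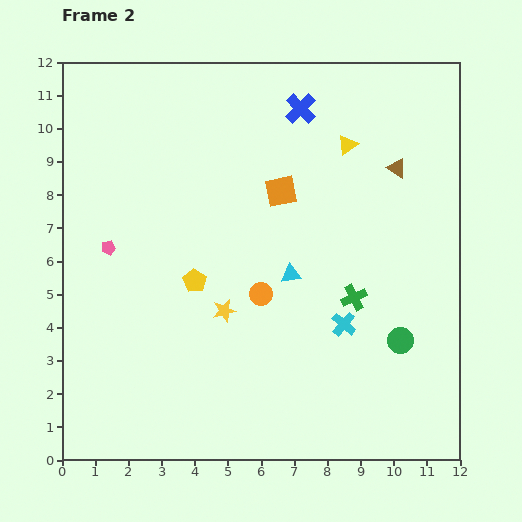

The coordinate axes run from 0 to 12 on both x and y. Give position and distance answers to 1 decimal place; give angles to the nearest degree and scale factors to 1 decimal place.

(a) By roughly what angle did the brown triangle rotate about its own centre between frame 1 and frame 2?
37° clockwise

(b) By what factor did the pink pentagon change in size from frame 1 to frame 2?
0.7×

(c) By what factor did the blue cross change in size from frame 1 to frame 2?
1.4×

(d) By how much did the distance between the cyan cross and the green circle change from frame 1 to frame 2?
-0.5

Distance in frame 1: 2.3. Distance in frame 2: 1.8.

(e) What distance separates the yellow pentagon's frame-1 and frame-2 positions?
0.6

The yellow pentagon moved from (3.5, 5.8) to (4.0, 5.4), a distance of √(0.5² + 0.4²) ≈ 0.6.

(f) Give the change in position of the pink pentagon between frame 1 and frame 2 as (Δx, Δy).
(-0.9, -2.3)

The pink pentagon was at (2.3, 8.7) in frame 1 and (1.4, 6.4) in frame 2.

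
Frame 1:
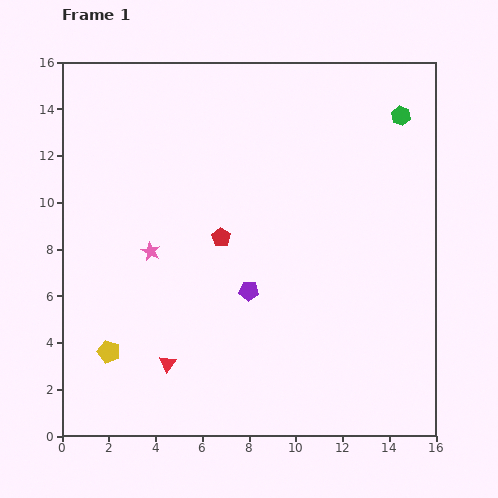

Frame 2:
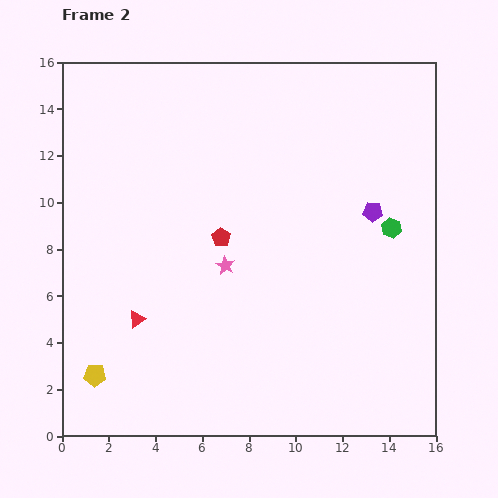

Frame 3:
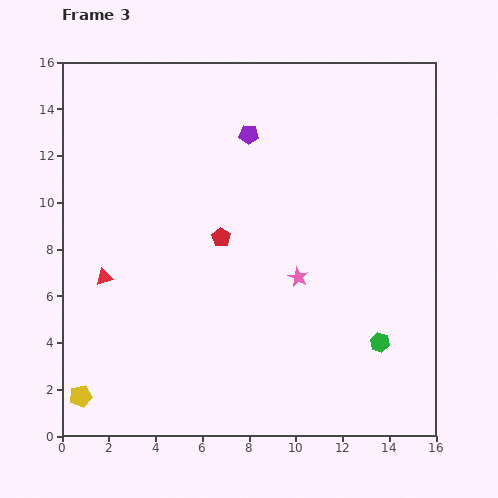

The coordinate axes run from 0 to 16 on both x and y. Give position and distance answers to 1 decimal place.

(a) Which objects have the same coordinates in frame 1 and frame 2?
the red pentagon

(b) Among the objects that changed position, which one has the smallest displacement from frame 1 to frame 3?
the yellow pentagon

(moved 2.2)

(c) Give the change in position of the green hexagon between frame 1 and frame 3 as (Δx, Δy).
(-0.9, -9.7)

The green hexagon was at (14.5, 13.7) in frame 1 and (13.6, 4.0) in frame 3.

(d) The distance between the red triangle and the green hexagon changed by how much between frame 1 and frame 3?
-2.5

Distance in frame 1: 14.6. Distance in frame 3: 12.1.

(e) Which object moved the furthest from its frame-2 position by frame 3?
the purple pentagon

(moved 6.2; next 4.9)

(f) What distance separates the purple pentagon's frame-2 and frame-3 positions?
6.2

The purple pentagon moved from (13.3, 9.6) to (8.0, 12.9), a distance of √(5.3² + 3.3²) ≈ 6.2.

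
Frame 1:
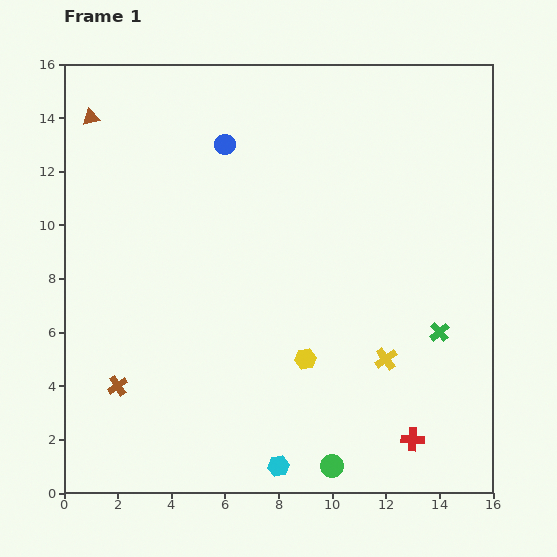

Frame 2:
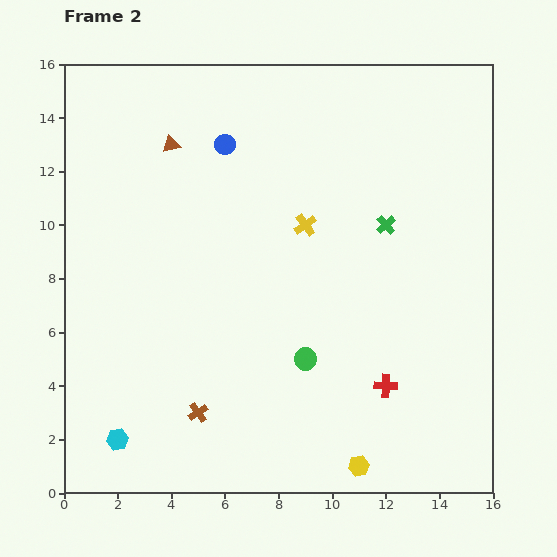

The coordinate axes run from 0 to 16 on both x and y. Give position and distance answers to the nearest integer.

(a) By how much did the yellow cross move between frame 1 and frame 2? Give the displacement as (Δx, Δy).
(-3, 5)

The yellow cross was at (12, 5) in frame 1 and (9, 10) in frame 2.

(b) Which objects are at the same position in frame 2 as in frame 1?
the blue circle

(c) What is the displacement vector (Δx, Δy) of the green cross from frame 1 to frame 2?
(-2, 4)

The green cross was at (14, 6) in frame 1 and (12, 10) in frame 2.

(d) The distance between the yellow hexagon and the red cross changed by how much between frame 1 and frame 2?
-2

Distance in frame 1: 5. Distance in frame 2: 3.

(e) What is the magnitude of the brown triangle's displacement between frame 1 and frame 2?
3

The brown triangle moved from (1, 14) to (4, 13), a distance of √(3² + 1²) ≈ 3.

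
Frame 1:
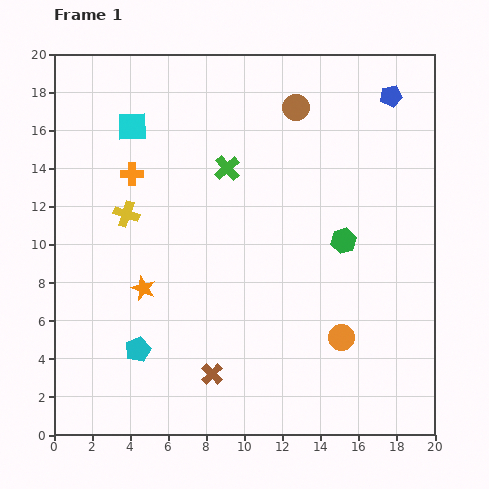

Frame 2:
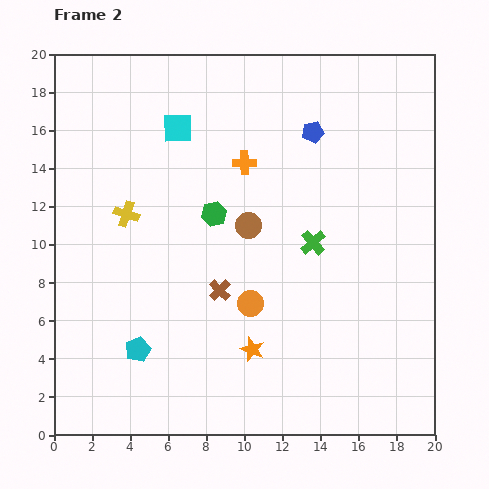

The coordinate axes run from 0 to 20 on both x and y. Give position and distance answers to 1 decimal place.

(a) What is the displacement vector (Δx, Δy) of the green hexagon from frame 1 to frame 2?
(-6.8, 1.4)

The green hexagon was at (15.2, 10.2) in frame 1 and (8.4, 11.6) in frame 2.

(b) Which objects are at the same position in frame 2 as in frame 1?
the yellow cross, the cyan pentagon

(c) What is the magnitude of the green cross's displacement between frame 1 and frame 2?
6.0

The green cross moved from (9.1, 14.0) to (13.6, 10.1), a distance of √(4.5² + 3.9²) ≈ 6.0.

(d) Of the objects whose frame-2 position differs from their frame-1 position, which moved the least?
the cyan square

(moved 2.4)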